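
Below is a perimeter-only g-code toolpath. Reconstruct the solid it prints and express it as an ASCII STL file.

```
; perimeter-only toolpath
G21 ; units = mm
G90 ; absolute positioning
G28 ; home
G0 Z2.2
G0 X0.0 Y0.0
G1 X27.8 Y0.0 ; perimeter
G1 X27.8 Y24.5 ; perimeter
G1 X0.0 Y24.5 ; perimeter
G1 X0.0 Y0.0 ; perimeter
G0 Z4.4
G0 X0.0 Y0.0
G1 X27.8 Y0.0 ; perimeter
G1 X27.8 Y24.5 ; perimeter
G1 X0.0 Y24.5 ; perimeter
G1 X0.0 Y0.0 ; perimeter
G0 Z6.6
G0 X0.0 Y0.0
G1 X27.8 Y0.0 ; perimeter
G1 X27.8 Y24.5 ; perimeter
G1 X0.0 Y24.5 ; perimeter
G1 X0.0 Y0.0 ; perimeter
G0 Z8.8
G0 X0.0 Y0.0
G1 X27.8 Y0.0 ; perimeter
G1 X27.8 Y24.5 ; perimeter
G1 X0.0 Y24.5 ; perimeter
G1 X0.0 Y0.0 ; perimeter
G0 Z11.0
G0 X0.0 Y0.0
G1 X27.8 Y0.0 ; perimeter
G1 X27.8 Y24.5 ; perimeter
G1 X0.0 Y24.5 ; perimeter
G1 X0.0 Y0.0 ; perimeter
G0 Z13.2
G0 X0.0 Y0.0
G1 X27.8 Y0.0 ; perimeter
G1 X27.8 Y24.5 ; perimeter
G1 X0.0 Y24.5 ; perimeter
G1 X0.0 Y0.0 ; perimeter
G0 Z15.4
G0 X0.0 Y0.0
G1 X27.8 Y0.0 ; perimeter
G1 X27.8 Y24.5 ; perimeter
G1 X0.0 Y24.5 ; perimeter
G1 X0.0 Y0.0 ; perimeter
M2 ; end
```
solid part
  facet normal 0.0000 0.0000 -1.0000
    outer loop
      vertex 27.8 24.5 0.0
      vertex 27.8 0.0 0.0
      vertex 0.0 0.0 0.0
    endloop
  endfacet
  facet normal 0.0000 0.0000 -1.0000
    outer loop
      vertex 0.0 24.5 0.0
      vertex 27.8 24.5 0.0
      vertex 0.0 0.0 0.0
    endloop
  endfacet
  facet normal 0.0000 0.0000 1.0000
    outer loop
      vertex 0.0 0.0 15.4
      vertex 27.8 0.0 15.4
      vertex 27.8 24.5 15.4
    endloop
  endfacet
  facet normal 0.0000 0.0000 1.0000
    outer loop
      vertex 0.0 0.0 15.4
      vertex 27.8 24.5 15.4
      vertex 0.0 24.5 15.4
    endloop
  endfacet
  facet normal 0.0000 -1.0000 0.0000
    outer loop
      vertex 0.0 0.0 0.0
      vertex 27.8 0.0 0.0
      vertex 27.8 0.0 15.4
    endloop
  endfacet
  facet normal 0.0000 -1.0000 0.0000
    outer loop
      vertex 0.0 0.0 0.0
      vertex 27.8 0.0 15.4
      vertex 0.0 0.0 15.4
    endloop
  endfacet
  facet normal 0.0000 1.0000 0.0000
    outer loop
      vertex 27.8 24.5 15.4
      vertex 27.8 24.5 0.0
      vertex 0.0 24.5 0.0
    endloop
  endfacet
  facet normal 0.0000 1.0000 0.0000
    outer loop
      vertex 0.0 24.5 15.4
      vertex 27.8 24.5 15.4
      vertex 0.0 24.5 0.0
    endloop
  endfacet
  facet normal -1.0000 0.0000 0.0000
    outer loop
      vertex 0.0 24.5 15.4
      vertex 0.0 24.5 0.0
      vertex 0.0 0.0 0.0
    endloop
  endfacet
  facet normal -1.0000 0.0000 0.0000
    outer loop
      vertex 0.0 0.0 15.4
      vertex 0.0 24.5 15.4
      vertex 0.0 0.0 0.0
    endloop
  endfacet
  facet normal 1.0000 0.0000 0.0000
    outer loop
      vertex 27.8 0.0 0.0
      vertex 27.8 24.5 0.0
      vertex 27.8 24.5 15.4
    endloop
  endfacet
  facet normal 1.0000 0.0000 0.0000
    outer loop
      vertex 27.8 0.0 0.0
      vertex 27.8 24.5 15.4
      vertex 27.8 0.0 15.4
    endloop
  endfacet
endsolid part

The G0 Z moves step by Δz≈2.2 mm. Every layer's G1 loop is the same polygon, so the solid is a straight extrusion of it from z=0 to z≈15.4. Closing with flat bottom and top caps and triangulating gives 12 facets — a rectangular box, roughly 27.8 × 24.5 mm footprint and 15.4 mm tall.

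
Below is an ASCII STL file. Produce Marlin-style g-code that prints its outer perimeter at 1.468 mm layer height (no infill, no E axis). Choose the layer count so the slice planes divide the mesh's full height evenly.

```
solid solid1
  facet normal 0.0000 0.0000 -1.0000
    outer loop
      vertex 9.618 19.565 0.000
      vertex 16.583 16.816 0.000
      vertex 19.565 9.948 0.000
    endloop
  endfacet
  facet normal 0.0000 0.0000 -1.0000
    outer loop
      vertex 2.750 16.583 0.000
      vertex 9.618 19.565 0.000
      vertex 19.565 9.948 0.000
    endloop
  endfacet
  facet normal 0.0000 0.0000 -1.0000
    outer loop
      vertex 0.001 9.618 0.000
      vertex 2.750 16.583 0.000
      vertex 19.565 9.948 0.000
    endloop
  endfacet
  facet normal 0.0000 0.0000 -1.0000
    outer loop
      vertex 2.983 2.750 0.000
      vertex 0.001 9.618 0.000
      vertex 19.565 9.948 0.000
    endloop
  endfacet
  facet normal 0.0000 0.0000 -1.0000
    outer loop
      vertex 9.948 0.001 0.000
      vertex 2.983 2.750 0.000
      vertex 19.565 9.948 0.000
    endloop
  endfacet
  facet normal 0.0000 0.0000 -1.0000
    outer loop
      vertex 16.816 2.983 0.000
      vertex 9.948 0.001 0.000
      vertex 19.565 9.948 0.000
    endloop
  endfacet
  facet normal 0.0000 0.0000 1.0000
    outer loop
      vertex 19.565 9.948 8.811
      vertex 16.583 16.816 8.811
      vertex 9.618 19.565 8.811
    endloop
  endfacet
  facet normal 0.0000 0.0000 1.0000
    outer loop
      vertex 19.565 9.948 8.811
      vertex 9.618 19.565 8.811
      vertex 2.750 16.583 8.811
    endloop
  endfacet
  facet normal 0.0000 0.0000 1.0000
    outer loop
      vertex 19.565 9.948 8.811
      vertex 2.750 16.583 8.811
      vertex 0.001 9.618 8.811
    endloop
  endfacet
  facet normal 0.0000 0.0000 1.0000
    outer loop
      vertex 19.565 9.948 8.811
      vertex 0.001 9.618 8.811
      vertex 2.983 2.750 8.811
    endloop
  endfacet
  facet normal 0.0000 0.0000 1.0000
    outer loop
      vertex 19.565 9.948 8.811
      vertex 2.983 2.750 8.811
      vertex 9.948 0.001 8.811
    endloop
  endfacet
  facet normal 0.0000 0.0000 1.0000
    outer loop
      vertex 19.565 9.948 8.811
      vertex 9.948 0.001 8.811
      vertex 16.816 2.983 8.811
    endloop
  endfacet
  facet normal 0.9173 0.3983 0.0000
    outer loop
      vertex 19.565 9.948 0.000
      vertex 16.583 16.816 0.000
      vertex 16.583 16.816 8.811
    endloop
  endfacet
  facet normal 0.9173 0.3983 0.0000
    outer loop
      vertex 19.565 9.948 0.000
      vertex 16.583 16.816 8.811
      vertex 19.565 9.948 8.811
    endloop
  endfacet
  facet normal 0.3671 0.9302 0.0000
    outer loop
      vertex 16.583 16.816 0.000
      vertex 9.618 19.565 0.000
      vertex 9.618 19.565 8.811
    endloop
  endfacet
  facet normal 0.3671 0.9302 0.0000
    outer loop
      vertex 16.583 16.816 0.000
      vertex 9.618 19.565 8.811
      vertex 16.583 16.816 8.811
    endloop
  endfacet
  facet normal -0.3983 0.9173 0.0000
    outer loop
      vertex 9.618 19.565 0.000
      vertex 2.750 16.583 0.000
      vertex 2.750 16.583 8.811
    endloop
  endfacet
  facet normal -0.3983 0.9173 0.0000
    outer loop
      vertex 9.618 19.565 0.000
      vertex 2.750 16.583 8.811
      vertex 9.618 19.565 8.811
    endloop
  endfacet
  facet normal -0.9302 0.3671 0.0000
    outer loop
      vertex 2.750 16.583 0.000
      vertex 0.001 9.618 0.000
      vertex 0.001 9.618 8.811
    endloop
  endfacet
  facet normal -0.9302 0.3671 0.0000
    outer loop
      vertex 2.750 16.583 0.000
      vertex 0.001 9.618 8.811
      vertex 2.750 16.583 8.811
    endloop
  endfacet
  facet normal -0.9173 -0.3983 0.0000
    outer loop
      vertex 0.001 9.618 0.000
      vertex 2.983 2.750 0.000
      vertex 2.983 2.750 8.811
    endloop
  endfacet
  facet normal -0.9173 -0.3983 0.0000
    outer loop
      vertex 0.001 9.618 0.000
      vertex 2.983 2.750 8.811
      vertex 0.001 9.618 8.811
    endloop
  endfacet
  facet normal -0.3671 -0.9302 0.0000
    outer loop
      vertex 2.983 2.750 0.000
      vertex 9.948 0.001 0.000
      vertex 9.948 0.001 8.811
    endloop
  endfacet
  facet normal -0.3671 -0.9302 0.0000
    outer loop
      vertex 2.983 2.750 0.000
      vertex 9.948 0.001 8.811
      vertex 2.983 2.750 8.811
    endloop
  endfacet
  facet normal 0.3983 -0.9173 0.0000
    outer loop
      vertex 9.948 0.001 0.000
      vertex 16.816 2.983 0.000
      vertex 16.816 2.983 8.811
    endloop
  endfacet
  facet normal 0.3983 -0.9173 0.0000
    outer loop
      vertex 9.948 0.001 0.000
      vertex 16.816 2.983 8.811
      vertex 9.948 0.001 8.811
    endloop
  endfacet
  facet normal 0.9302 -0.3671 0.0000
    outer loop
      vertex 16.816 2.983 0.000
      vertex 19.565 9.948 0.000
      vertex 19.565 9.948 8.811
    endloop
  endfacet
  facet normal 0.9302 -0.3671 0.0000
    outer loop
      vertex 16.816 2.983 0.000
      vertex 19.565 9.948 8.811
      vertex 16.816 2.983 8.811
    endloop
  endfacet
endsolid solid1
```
; perimeter-only toolpath
G21 ; units = mm
G90 ; absolute positioning
G28 ; home
; layer 1
G0 Z1.468
G0 X19.565 Y9.948
G1 X16.583 Y16.816
G1 X9.618 Y19.565
G1 X2.750 Y16.583
G1 X0.001 Y9.618
G1 X2.983 Y2.750
G1 X9.948 Y0.001
G1 X16.816 Y2.983
G1 X19.565 Y9.948
; layer 2
G0 Z2.937
G0 X19.565 Y9.948
G1 X16.583 Y16.816
G1 X9.618 Y19.565
G1 X2.750 Y16.583
G1 X0.001 Y9.618
G1 X2.983 Y2.750
G1 X9.948 Y0.001
G1 X16.816 Y2.983
G1 X19.565 Y9.948
; layer 3
G0 Z4.405
G0 X19.565 Y9.948
G1 X16.583 Y16.816
G1 X9.618 Y19.565
G1 X2.750 Y16.583
G1 X0.001 Y9.618
G1 X2.983 Y2.750
G1 X9.948 Y0.001
G1 X16.816 Y2.983
G1 X19.565 Y9.948
; layer 4
G0 Z5.874
G0 X19.565 Y9.948
G1 X16.583 Y16.816
G1 X9.618 Y19.565
G1 X2.750 Y16.583
G1 X0.001 Y9.618
G1 X2.983 Y2.750
G1 X9.948 Y0.001
G1 X16.816 Y2.983
G1 X19.565 Y9.948
; layer 5
G0 Z7.342
G0 X19.565 Y9.948
G1 X16.583 Y16.816
G1 X9.618 Y19.565
G1 X2.750 Y16.583
G1 X0.001 Y9.618
G1 X2.983 Y2.750
G1 X9.948 Y0.001
G1 X16.816 Y2.983
G1 X19.565 Y9.948
; layer 6
G0 Z8.811
G0 X19.565 Y9.948
G1 X16.583 Y16.816
G1 X9.618 Y19.565
G1 X2.750 Y16.583
G1 X0.001 Y9.618
G1 X2.983 Y2.750
G1 X9.948 Y0.001
G1 X16.816 Y2.983
G1 X19.565 Y9.948
M2 ; end

The solid is a regular 8-sided prism (a cylinder approximated with 8 flat sides), circumscribed radius ≈ 9.78 mm, height ≈ 8.81 mm. Slicing at Δz = 1.468 mm — 6 equal slices spanning the solid's height, so layer i sits at z = i·h/6 — gives 6 non-empty perimeters. Each is a 8-segment closed polygon; G0 lifts to the layer z and rapids to the start vertex, then G1 traces the edges.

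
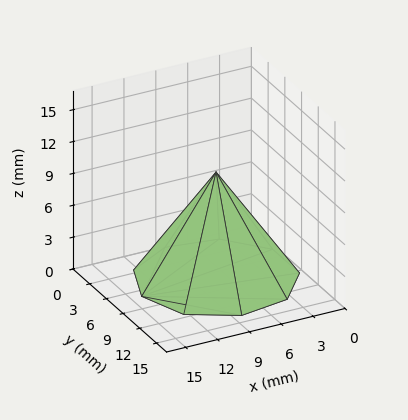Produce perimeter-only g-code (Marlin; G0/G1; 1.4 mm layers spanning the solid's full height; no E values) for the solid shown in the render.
Reading the render: the shape is a regular 9-sided pyramid, base circumscribed radius ≈ 7 mm, apex at z ≈ 10 mm (dimensions read to the nearest mm from the axis ticks). For the g-code, the solid's height is divided into equal slices at the stated Δz and each level perimeter traced with G1 moves after a G0 lift.

; perimeter-only toolpath
G21 ; units = mm
G90 ; absolute positioning
G28 ; home
; layer 1
G0 Z1.4
G0 X13.0 Y7.0
G1 X11.6 Y10.9
G1 X8.0 Y12.9
G1 X4.0 Y12.2
G1 X1.3 Y9.1
G1 X1.3 Y4.9
G1 X4.0 Y1.8
G1 X8.0 Y1.1
G1 X11.6 Y3.1
G1 X13.0 Y7.0
; layer 2
G0 Z2.9
G0 X12.0 Y7.0
G1 X10.9 Y10.2
G1 X7.9 Y11.9
G1 X4.5 Y11.4
G1 X2.3 Y8.7
G1 X2.3 Y5.3
G1 X4.5 Y2.6
G1 X7.9 Y2.1
G1 X10.9 Y3.8
G1 X12.0 Y7.0
; layer 3
G0 Z4.3
G0 X11.0 Y7.0
G1 X10.1 Y9.6
G1 X7.7 Y10.9
G1 X5.0 Y10.5
G1 X3.2 Y8.4
G1 X3.2 Y5.6
G1 X5.0 Y3.5
G1 X7.7 Y3.1
G1 X10.1 Y4.4
G1 X11.0 Y7.0
; layer 4
G0 Z5.7
G0 X10.0 Y7.0
G1 X9.3 Y8.9
G1 X7.5 Y10.0
G1 X5.5 Y9.6
G1 X4.2 Y8.0
G1 X4.2 Y6.0
G1 X5.5 Y4.4
G1 X7.5 Y4.0
G1 X9.3 Y5.1
G1 X10.0 Y7.0
; layer 5
G0 Z7.1
G0 X9.0 Y7.0
G1 X8.5 Y8.3
G1 X7.3 Y9.0
G1 X6.0 Y8.7
G1 X5.1 Y7.7
G1 X5.1 Y6.3
G1 X6.0 Y5.3
G1 X7.3 Y5.0
G1 X8.5 Y5.7
G1 X9.0 Y7.0
; layer 6
G0 Z8.6
G0 X8.0 Y7.0
G1 X7.8 Y7.6
G1 X7.2 Y8.0
G1 X6.5 Y7.9
G1 X6.1 Y7.3
G1 X6.1 Y6.7
G1 X6.5 Y6.1
G1 X7.2 Y6.0
G1 X7.8 Y6.4
G1 X8.0 Y7.0
M2 ; end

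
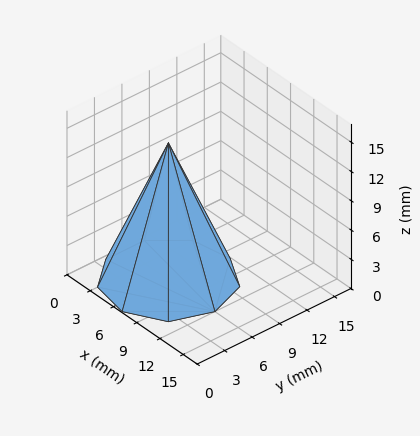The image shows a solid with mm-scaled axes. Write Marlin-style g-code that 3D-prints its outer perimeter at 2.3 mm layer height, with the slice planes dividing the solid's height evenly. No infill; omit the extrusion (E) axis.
Reading the render: the shape is a regular 9-sided pyramid, base circumscribed radius ≈ 6 mm, apex at z ≈ 14 mm (dimensions read to the nearest mm from the axis ticks). For the g-code, the solid's height is divided into equal slices at the stated Δz and each level perimeter traced with G1 moves after a G0 lift.

; perimeter-only toolpath
G21 ; units = mm
G90 ; absolute positioning
G28 ; home
; layer 1
G0 Z2.3
G0 X11.0 Y6.0
G1 X9.8 Y9.2
G1 X6.8 Y10.9
G1 X3.5 Y10.3
G1 X1.3 Y7.8
G1 X1.3 Y4.2
G1 X3.5 Y1.7
G1 X6.8 Y1.1
G1 X9.8 Y2.8
G1 X11.0 Y6.0
; layer 2
G0 Z4.7
G0 X10.0 Y6.0
G1 X9.1 Y8.6
G1 X6.7 Y9.9
G1 X4.0 Y9.5
G1 X2.3 Y7.4
G1 X2.3 Y4.6
G1 X4.0 Y2.5
G1 X6.7 Y2.1
G1 X9.1 Y3.4
G1 X10.0 Y6.0
; layer 3
G0 Z7.0
G0 X9.0 Y6.0
G1 X8.3 Y8.0
G1 X6.5 Y8.9
G1 X4.5 Y8.6
G1 X3.2 Y7.0
G1 X3.2 Y5.0
G1 X4.5 Y3.4
G1 X6.5 Y3.0
G1 X8.3 Y4.0
G1 X9.0 Y6.0
; layer 4
G0 Z9.3
G0 X8.0 Y6.0
G1 X7.5 Y7.3
G1 X6.3 Y8.0
G1 X5.0 Y7.7
G1 X4.1 Y6.7
G1 X4.1 Y5.3
G1 X5.0 Y4.3
G1 X6.3 Y4.0
G1 X7.5 Y4.7
G1 X8.0 Y6.0
; layer 5
G0 Z11.7
G0 X7.0 Y6.0
G1 X6.8 Y6.6
G1 X6.2 Y7.0
G1 X5.5 Y6.9
G1 X5.1 Y6.3
G1 X5.1 Y5.6
G1 X5.5 Y5.1
G1 X6.2 Y5.0
G1 X6.8 Y5.3
G1 X7.0 Y6.0
M2 ; end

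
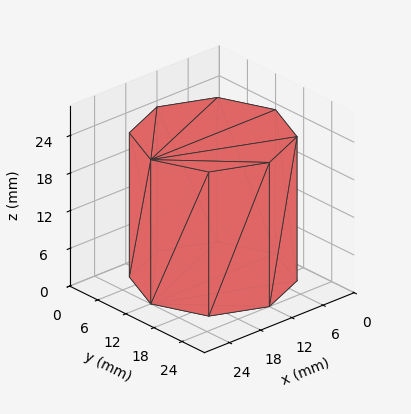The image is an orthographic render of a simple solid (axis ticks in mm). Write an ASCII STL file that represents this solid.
Reading the render: the shape is a regular 8-sided prism (a cylinder approximated with 8 flat sides), circumscribed radius ≈ 12 mm, height ≈ 23 mm (dimensions read to the nearest mm from the axis ticks). For the STL, each face is triangulated and given an outward normal.

solid part
  facet normal 0.0000 0.0000 -1.0000
    outer loop
      vertex 12.000 24.000 0.000
      vertex 20.485 20.485 0.000
      vertex 24.000 12.000 0.000
    endloop
  endfacet
  facet normal 0.0000 0.0000 -1.0000
    outer loop
      vertex 3.515 20.485 0.000
      vertex 12.000 24.000 0.000
      vertex 24.000 12.000 0.000
    endloop
  endfacet
  facet normal 0.0000 0.0000 -1.0000
    outer loop
      vertex 0.000 12.000 0.000
      vertex 3.515 20.485 0.000
      vertex 24.000 12.000 0.000
    endloop
  endfacet
  facet normal 0.0000 0.0000 -1.0000
    outer loop
      vertex 3.515 3.515 0.000
      vertex 0.000 12.000 0.000
      vertex 24.000 12.000 0.000
    endloop
  endfacet
  facet normal 0.0000 0.0000 -1.0000
    outer loop
      vertex 12.000 0.000 0.000
      vertex 3.515 3.515 0.000
      vertex 24.000 12.000 0.000
    endloop
  endfacet
  facet normal 0.0000 0.0000 -1.0000
    outer loop
      vertex 20.485 3.515 0.000
      vertex 12.000 0.000 0.000
      vertex 24.000 12.000 0.000
    endloop
  endfacet
  facet normal 0.0000 0.0000 1.0000
    outer loop
      vertex 24.000 12.000 23.000
      vertex 20.485 20.485 23.000
      vertex 12.000 24.000 23.000
    endloop
  endfacet
  facet normal 0.0000 0.0000 1.0000
    outer loop
      vertex 24.000 12.000 23.000
      vertex 12.000 24.000 23.000
      vertex 3.515 20.485 23.000
    endloop
  endfacet
  facet normal 0.0000 0.0000 1.0000
    outer loop
      vertex 24.000 12.000 23.000
      vertex 3.515 20.485 23.000
      vertex 0.000 12.000 23.000
    endloop
  endfacet
  facet normal 0.0000 0.0000 1.0000
    outer loop
      vertex 24.000 12.000 23.000
      vertex 0.000 12.000 23.000
      vertex 3.515 3.515 23.000
    endloop
  endfacet
  facet normal 0.0000 0.0000 1.0000
    outer loop
      vertex 24.000 12.000 23.000
      vertex 3.515 3.515 23.000
      vertex 12.000 0.000 23.000
    endloop
  endfacet
  facet normal 0.0000 0.0000 1.0000
    outer loop
      vertex 24.000 12.000 23.000
      vertex 12.000 0.000 23.000
      vertex 20.485 3.515 23.000
    endloop
  endfacet
  facet normal 0.9239 0.3827 0.0000
    outer loop
      vertex 24.000 12.000 0.000
      vertex 20.485 20.485 0.000
      vertex 20.485 20.485 23.000
    endloop
  endfacet
  facet normal 0.9239 0.3827 0.0000
    outer loop
      vertex 24.000 12.000 0.000
      vertex 20.485 20.485 23.000
      vertex 24.000 12.000 23.000
    endloop
  endfacet
  facet normal 0.3827 0.9239 0.0000
    outer loop
      vertex 20.485 20.485 0.000
      vertex 12.000 24.000 0.000
      vertex 12.000 24.000 23.000
    endloop
  endfacet
  facet normal 0.3827 0.9239 0.0000
    outer loop
      vertex 20.485 20.485 0.000
      vertex 12.000 24.000 23.000
      vertex 20.485 20.485 23.000
    endloop
  endfacet
  facet normal -0.3827 0.9239 0.0000
    outer loop
      vertex 12.000 24.000 0.000
      vertex 3.515 20.485 0.000
      vertex 3.515 20.485 23.000
    endloop
  endfacet
  facet normal -0.3827 0.9239 0.0000
    outer loop
      vertex 12.000 24.000 0.000
      vertex 3.515 20.485 23.000
      vertex 12.000 24.000 23.000
    endloop
  endfacet
  facet normal -0.9239 0.3827 0.0000
    outer loop
      vertex 3.515 20.485 0.000
      vertex 0.000 12.000 0.000
      vertex 0.000 12.000 23.000
    endloop
  endfacet
  facet normal -0.9239 0.3827 0.0000
    outer loop
      vertex 3.515 20.485 0.000
      vertex 0.000 12.000 23.000
      vertex 3.515 20.485 23.000
    endloop
  endfacet
  facet normal -0.9239 -0.3827 0.0000
    outer loop
      vertex 0.000 12.000 0.000
      vertex 3.515 3.515 0.000
      vertex 3.515 3.515 23.000
    endloop
  endfacet
  facet normal -0.9239 -0.3827 0.0000
    outer loop
      vertex 0.000 12.000 0.000
      vertex 3.515 3.515 23.000
      vertex 0.000 12.000 23.000
    endloop
  endfacet
  facet normal -0.3827 -0.9239 0.0000
    outer loop
      vertex 3.515 3.515 0.000
      vertex 12.000 0.000 0.000
      vertex 12.000 0.000 23.000
    endloop
  endfacet
  facet normal -0.3827 -0.9239 0.0000
    outer loop
      vertex 3.515 3.515 0.000
      vertex 12.000 0.000 23.000
      vertex 3.515 3.515 23.000
    endloop
  endfacet
  facet normal 0.3827 -0.9239 0.0000
    outer loop
      vertex 12.000 0.000 0.000
      vertex 20.485 3.515 0.000
      vertex 20.485 3.515 23.000
    endloop
  endfacet
  facet normal 0.3827 -0.9239 0.0000
    outer loop
      vertex 12.000 0.000 0.000
      vertex 20.485 3.515 23.000
      vertex 12.000 0.000 23.000
    endloop
  endfacet
  facet normal 0.9239 -0.3827 0.0000
    outer loop
      vertex 20.485 3.515 0.000
      vertex 24.000 12.000 0.000
      vertex 24.000 12.000 23.000
    endloop
  endfacet
  facet normal 0.9239 -0.3827 0.0000
    outer loop
      vertex 20.485 3.515 0.000
      vertex 24.000 12.000 23.000
      vertex 20.485 3.515 23.000
    endloop
  endfacet
endsolid part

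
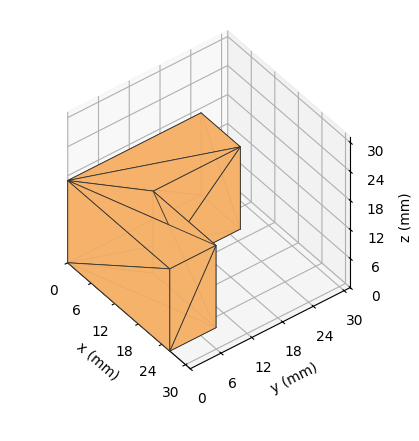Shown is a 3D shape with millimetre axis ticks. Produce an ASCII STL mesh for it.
Reading the render: the shape is an L-shaped prism: outer 26 × 26 mm, arm thicknesses ≈ 9 mm (horizontal) and 10 mm (vertical), extruded 17 mm in z (dimensions read to the nearest mm from the axis ticks). For the STL, each face is triangulated and given an outward normal.

solid part
  facet normal 0.0000 0.0000 -1.0000
    outer loop
      vertex 26.000 9.000 0.000
      vertex 26.000 0.000 0.000
      vertex 0.000 0.000 0.000
    endloop
  endfacet
  facet normal 0.0000 0.0000 -1.0000
    outer loop
      vertex 10.000 9.000 0.000
      vertex 26.000 9.000 0.000
      vertex 0.000 0.000 0.000
    endloop
  endfacet
  facet normal 0.0000 0.0000 -1.0000
    outer loop
      vertex 10.000 26.000 0.000
      vertex 10.000 9.000 0.000
      vertex 0.000 0.000 0.000
    endloop
  endfacet
  facet normal 0.0000 0.0000 -1.0000
    outer loop
      vertex 0.000 26.000 0.000
      vertex 10.000 26.000 0.000
      vertex 0.000 0.000 0.000
    endloop
  endfacet
  facet normal 0.0000 0.0000 1.0000
    outer loop
      vertex 0.000 0.000 17.000
      vertex 26.000 0.000 17.000
      vertex 26.000 9.000 17.000
    endloop
  endfacet
  facet normal 0.0000 0.0000 1.0000
    outer loop
      vertex 0.000 0.000 17.000
      vertex 26.000 9.000 17.000
      vertex 10.000 9.000 17.000
    endloop
  endfacet
  facet normal 0.0000 0.0000 1.0000
    outer loop
      vertex 0.000 0.000 17.000
      vertex 10.000 9.000 17.000
      vertex 10.000 26.000 17.000
    endloop
  endfacet
  facet normal 0.0000 0.0000 1.0000
    outer loop
      vertex 0.000 0.000 17.000
      vertex 10.000 26.000 17.000
      vertex 0.000 26.000 17.000
    endloop
  endfacet
  facet normal 0.0000 -1.0000 0.0000
    outer loop
      vertex 0.000 0.000 0.000
      vertex 26.000 0.000 0.000
      vertex 26.000 0.000 17.000
    endloop
  endfacet
  facet normal 0.0000 -1.0000 0.0000
    outer loop
      vertex 0.000 0.000 0.000
      vertex 26.000 0.000 17.000
      vertex 0.000 0.000 17.000
    endloop
  endfacet
  facet normal 1.0000 0.0000 0.0000
    outer loop
      vertex 26.000 0.000 0.000
      vertex 26.000 9.000 0.000
      vertex 26.000 9.000 17.000
    endloop
  endfacet
  facet normal 1.0000 0.0000 0.0000
    outer loop
      vertex 26.000 0.000 0.000
      vertex 26.000 9.000 17.000
      vertex 26.000 0.000 17.000
    endloop
  endfacet
  facet normal 0.0000 1.0000 0.0000
    outer loop
      vertex 26.000 9.000 0.000
      vertex 10.000 9.000 0.000
      vertex 10.000 9.000 17.000
    endloop
  endfacet
  facet normal 0.0000 1.0000 0.0000
    outer loop
      vertex 26.000 9.000 0.000
      vertex 10.000 9.000 17.000
      vertex 26.000 9.000 17.000
    endloop
  endfacet
  facet normal 1.0000 0.0000 0.0000
    outer loop
      vertex 10.000 9.000 0.000
      vertex 10.000 26.000 0.000
      vertex 10.000 26.000 17.000
    endloop
  endfacet
  facet normal 1.0000 0.0000 0.0000
    outer loop
      vertex 10.000 9.000 0.000
      vertex 10.000 26.000 17.000
      vertex 10.000 9.000 17.000
    endloop
  endfacet
  facet normal 0.0000 1.0000 0.0000
    outer loop
      vertex 10.000 26.000 0.000
      vertex 0.000 26.000 0.000
      vertex 0.000 26.000 17.000
    endloop
  endfacet
  facet normal 0.0000 1.0000 0.0000
    outer loop
      vertex 10.000 26.000 0.000
      vertex 0.000 26.000 17.000
      vertex 10.000 26.000 17.000
    endloop
  endfacet
  facet normal -1.0000 0.0000 0.0000
    outer loop
      vertex 0.000 26.000 0.000
      vertex 0.000 0.000 0.000
      vertex 0.000 0.000 17.000
    endloop
  endfacet
  facet normal -1.0000 0.0000 0.0000
    outer loop
      vertex 0.000 26.000 0.000
      vertex 0.000 0.000 17.000
      vertex 0.000 26.000 17.000
    endloop
  endfacet
endsolid part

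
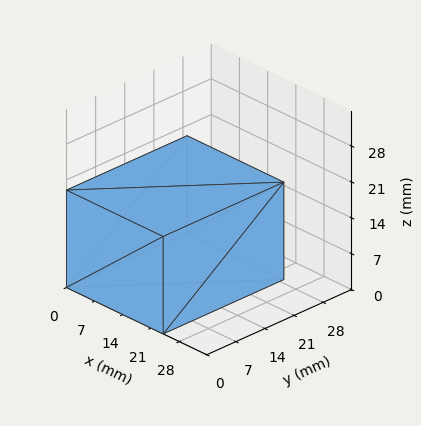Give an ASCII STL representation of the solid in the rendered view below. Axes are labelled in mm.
Reading the render: the shape is a rectangular box, roughly 24 × 29 mm footprint and 19 mm tall (dimensions read to the nearest mm from the axis ticks). For the STL, each face is triangulated and given an outward normal.

solid part
  facet normal 0.0000 0.0000 -1.0000
    outer loop
      vertex 24.00 29.00 0.00
      vertex 24.00 0.00 0.00
      vertex 0.00 0.00 0.00
    endloop
  endfacet
  facet normal 0.0000 0.0000 -1.0000
    outer loop
      vertex 0.00 29.00 0.00
      vertex 24.00 29.00 0.00
      vertex 0.00 0.00 0.00
    endloop
  endfacet
  facet normal 0.0000 0.0000 1.0000
    outer loop
      vertex 0.00 0.00 19.00
      vertex 24.00 0.00 19.00
      vertex 24.00 29.00 19.00
    endloop
  endfacet
  facet normal 0.0000 0.0000 1.0000
    outer loop
      vertex 0.00 0.00 19.00
      vertex 24.00 29.00 19.00
      vertex 0.00 29.00 19.00
    endloop
  endfacet
  facet normal 0.0000 -1.0000 0.0000
    outer loop
      vertex 0.00 0.00 0.00
      vertex 24.00 0.00 0.00
      vertex 24.00 0.00 19.00
    endloop
  endfacet
  facet normal 0.0000 -1.0000 0.0000
    outer loop
      vertex 0.00 0.00 0.00
      vertex 24.00 0.00 19.00
      vertex 0.00 0.00 19.00
    endloop
  endfacet
  facet normal 0.0000 1.0000 0.0000
    outer loop
      vertex 24.00 29.00 19.00
      vertex 24.00 29.00 0.00
      vertex 0.00 29.00 0.00
    endloop
  endfacet
  facet normal 0.0000 1.0000 0.0000
    outer loop
      vertex 0.00 29.00 19.00
      vertex 24.00 29.00 19.00
      vertex 0.00 29.00 0.00
    endloop
  endfacet
  facet normal -1.0000 0.0000 0.0000
    outer loop
      vertex 0.00 29.00 19.00
      vertex 0.00 29.00 0.00
      vertex 0.00 0.00 0.00
    endloop
  endfacet
  facet normal -1.0000 0.0000 0.0000
    outer loop
      vertex 0.00 0.00 19.00
      vertex 0.00 29.00 19.00
      vertex 0.00 0.00 0.00
    endloop
  endfacet
  facet normal 1.0000 0.0000 0.0000
    outer loop
      vertex 24.00 0.00 0.00
      vertex 24.00 29.00 0.00
      vertex 24.00 29.00 19.00
    endloop
  endfacet
  facet normal 1.0000 0.0000 0.0000
    outer loop
      vertex 24.00 0.00 0.00
      vertex 24.00 29.00 19.00
      vertex 24.00 0.00 19.00
    endloop
  endfacet
endsolid part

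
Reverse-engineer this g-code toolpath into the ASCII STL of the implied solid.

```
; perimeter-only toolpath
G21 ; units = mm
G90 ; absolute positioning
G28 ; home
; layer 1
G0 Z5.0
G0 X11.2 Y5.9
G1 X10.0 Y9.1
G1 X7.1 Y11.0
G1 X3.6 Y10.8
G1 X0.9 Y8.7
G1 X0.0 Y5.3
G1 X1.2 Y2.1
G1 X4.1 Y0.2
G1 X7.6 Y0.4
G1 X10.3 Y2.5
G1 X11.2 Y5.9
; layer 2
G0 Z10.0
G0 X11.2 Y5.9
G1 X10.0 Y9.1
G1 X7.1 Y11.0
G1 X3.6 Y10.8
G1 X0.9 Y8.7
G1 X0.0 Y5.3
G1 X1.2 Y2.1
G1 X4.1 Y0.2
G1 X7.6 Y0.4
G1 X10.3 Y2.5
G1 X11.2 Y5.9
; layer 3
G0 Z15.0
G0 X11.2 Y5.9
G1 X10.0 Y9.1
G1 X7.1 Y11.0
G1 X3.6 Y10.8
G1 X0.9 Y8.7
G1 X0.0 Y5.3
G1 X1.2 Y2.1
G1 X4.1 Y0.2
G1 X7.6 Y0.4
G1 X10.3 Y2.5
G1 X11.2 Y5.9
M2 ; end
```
solid part
  facet normal 0.0000 0.0000 -1.0000
    outer loop
      vertex 7.1 11.0 0.0
      vertex 10.0 9.1 0.0
      vertex 11.2 5.9 0.0
    endloop
  endfacet
  facet normal 0.0000 0.0000 -1.0000
    outer loop
      vertex 3.6 10.8 0.0
      vertex 7.1 11.0 0.0
      vertex 11.2 5.9 0.0
    endloop
  endfacet
  facet normal 0.0000 0.0000 -1.0000
    outer loop
      vertex 0.9 8.7 0.0
      vertex 3.6 10.8 0.0
      vertex 11.2 5.9 0.0
    endloop
  endfacet
  facet normal 0.0000 0.0000 -1.0000
    outer loop
      vertex 0.0 5.3 0.0
      vertex 0.9 8.7 0.0
      vertex 11.2 5.9 0.0
    endloop
  endfacet
  facet normal 0.0000 0.0000 -1.0000
    outer loop
      vertex 1.2 2.1 0.0
      vertex 0.0 5.3 0.0
      vertex 11.2 5.9 0.0
    endloop
  endfacet
  facet normal 0.0000 0.0000 -1.0000
    outer loop
      vertex 4.1 0.2 0.0
      vertex 1.2 2.1 0.0
      vertex 11.2 5.9 0.0
    endloop
  endfacet
  facet normal 0.0000 0.0000 -1.0000
    outer loop
      vertex 7.6 0.4 0.0
      vertex 4.1 0.2 0.0
      vertex 11.2 5.9 0.0
    endloop
  endfacet
  facet normal 0.0000 0.0000 -1.0000
    outer loop
      vertex 10.3 2.5 0.0
      vertex 7.6 0.4 0.0
      vertex 11.2 5.9 0.0
    endloop
  endfacet
  facet normal 0.0000 0.0000 1.0000
    outer loop
      vertex 11.2 5.9 15.0
      vertex 10.0 9.1 15.0
      vertex 7.1 11.0 15.0
    endloop
  endfacet
  facet normal 0.0000 0.0000 1.0000
    outer loop
      vertex 11.2 5.9 15.0
      vertex 7.1 11.0 15.0
      vertex 3.6 10.8 15.0
    endloop
  endfacet
  facet normal 0.0000 0.0000 1.0000
    outer loop
      vertex 11.2 5.9 15.0
      vertex 3.6 10.8 15.0
      vertex 0.9 8.7 15.0
    endloop
  endfacet
  facet normal 0.0000 0.0000 1.0000
    outer loop
      vertex 11.2 5.9 15.0
      vertex 0.9 8.7 15.0
      vertex 0.0 5.3 15.0
    endloop
  endfacet
  facet normal 0.0000 0.0000 1.0000
    outer loop
      vertex 11.2 5.9 15.0
      vertex 0.0 5.3 15.0
      vertex 1.2 2.1 15.0
    endloop
  endfacet
  facet normal 0.0000 0.0000 1.0000
    outer loop
      vertex 11.2 5.9 15.0
      vertex 1.2 2.1 15.0
      vertex 4.1 0.2 15.0
    endloop
  endfacet
  facet normal 0.0000 0.0000 1.0000
    outer loop
      vertex 11.2 5.9 15.0
      vertex 4.1 0.2 15.0
      vertex 7.6 0.4 15.0
    endloop
  endfacet
  facet normal 0.0000 0.0000 1.0000
    outer loop
      vertex 11.2 5.9 15.0
      vertex 7.6 0.4 15.0
      vertex 10.3 2.5 15.0
    endloop
  endfacet
  facet normal 0.9363 0.3511 0.0000
    outer loop
      vertex 11.2 5.9 0.0
      vertex 10.0 9.1 0.0
      vertex 10.0 9.1 15.0
    endloop
  endfacet
  facet normal 0.9363 0.3511 0.0000
    outer loop
      vertex 11.2 5.9 0.0
      vertex 10.0 9.1 15.0
      vertex 11.2 5.9 15.0
    endloop
  endfacet
  facet normal 0.5480 0.8365 0.0000
    outer loop
      vertex 10.0 9.1 0.0
      vertex 7.1 11.0 0.0
      vertex 7.1 11.0 15.0
    endloop
  endfacet
  facet normal 0.5480 0.8365 0.0000
    outer loop
      vertex 10.0 9.1 0.0
      vertex 7.1 11.0 15.0
      vertex 10.0 9.1 15.0
    endloop
  endfacet
  facet normal -0.0570 0.9984 0.0000
    outer loop
      vertex 7.1 11.0 0.0
      vertex 3.6 10.8 0.0
      vertex 3.6 10.8 15.0
    endloop
  endfacet
  facet normal -0.0570 0.9984 0.0000
    outer loop
      vertex 7.1 11.0 0.0
      vertex 3.6 10.8 15.0
      vertex 7.1 11.0 15.0
    endloop
  endfacet
  facet normal -0.6139 0.7894 0.0000
    outer loop
      vertex 3.6 10.8 0.0
      vertex 0.9 8.7 0.0
      vertex 0.9 8.7 15.0
    endloop
  endfacet
  facet normal -0.6139 0.7894 0.0000
    outer loop
      vertex 3.6 10.8 0.0
      vertex 0.9 8.7 15.0
      vertex 3.6 10.8 15.0
    endloop
  endfacet
  facet normal -0.9667 0.2559 0.0000
    outer loop
      vertex 0.9 8.7 0.0
      vertex 0.0 5.3 0.0
      vertex 0.0 5.3 15.0
    endloop
  endfacet
  facet normal -0.9667 0.2559 0.0000
    outer loop
      vertex 0.9 8.7 0.0
      vertex 0.0 5.3 15.0
      vertex 0.9 8.7 15.0
    endloop
  endfacet
  facet normal -0.9363 -0.3511 0.0000
    outer loop
      vertex 0.0 5.3 0.0
      vertex 1.2 2.1 0.0
      vertex 1.2 2.1 15.0
    endloop
  endfacet
  facet normal -0.9363 -0.3511 0.0000
    outer loop
      vertex 0.0 5.3 0.0
      vertex 1.2 2.1 15.0
      vertex 0.0 5.3 15.0
    endloop
  endfacet
  facet normal -0.5480 -0.8365 0.0000
    outer loop
      vertex 1.2 2.1 0.0
      vertex 4.1 0.2 0.0
      vertex 4.1 0.2 15.0
    endloop
  endfacet
  facet normal -0.5480 -0.8365 0.0000
    outer loop
      vertex 1.2 2.1 0.0
      vertex 4.1 0.2 15.0
      vertex 1.2 2.1 15.0
    endloop
  endfacet
  facet normal 0.0570 -0.9984 0.0000
    outer loop
      vertex 4.1 0.2 0.0
      vertex 7.6 0.4 0.0
      vertex 7.6 0.4 15.0
    endloop
  endfacet
  facet normal 0.0570 -0.9984 0.0000
    outer loop
      vertex 4.1 0.2 0.0
      vertex 7.6 0.4 15.0
      vertex 4.1 0.2 15.0
    endloop
  endfacet
  facet normal 0.6139 -0.7894 0.0000
    outer loop
      vertex 7.6 0.4 0.0
      vertex 10.3 2.5 0.0
      vertex 10.3 2.5 15.0
    endloop
  endfacet
  facet normal 0.6139 -0.7894 0.0000
    outer loop
      vertex 7.6 0.4 0.0
      vertex 10.3 2.5 15.0
      vertex 7.6 0.4 15.0
    endloop
  endfacet
  facet normal 0.9667 -0.2559 0.0000
    outer loop
      vertex 10.3 2.5 0.0
      vertex 11.2 5.9 0.0
      vertex 11.2 5.9 15.0
    endloop
  endfacet
  facet normal 0.9667 -0.2559 0.0000
    outer loop
      vertex 10.3 2.5 0.0
      vertex 11.2 5.9 15.0
      vertex 10.3 2.5 15.0
    endloop
  endfacet
endsolid part

The G0 Z moves step by Δz≈5.0 mm. Every layer's G1 loop is the same polygon, so the solid is a straight extrusion of it from z=0 to z≈15. Closing with flat bottom and top caps and triangulating gives 36 facets — a regular 10-sided prism (a cylinder approximated with 10 flat sides), circumscribed radius ≈ 5.6 mm, height ≈ 15 mm.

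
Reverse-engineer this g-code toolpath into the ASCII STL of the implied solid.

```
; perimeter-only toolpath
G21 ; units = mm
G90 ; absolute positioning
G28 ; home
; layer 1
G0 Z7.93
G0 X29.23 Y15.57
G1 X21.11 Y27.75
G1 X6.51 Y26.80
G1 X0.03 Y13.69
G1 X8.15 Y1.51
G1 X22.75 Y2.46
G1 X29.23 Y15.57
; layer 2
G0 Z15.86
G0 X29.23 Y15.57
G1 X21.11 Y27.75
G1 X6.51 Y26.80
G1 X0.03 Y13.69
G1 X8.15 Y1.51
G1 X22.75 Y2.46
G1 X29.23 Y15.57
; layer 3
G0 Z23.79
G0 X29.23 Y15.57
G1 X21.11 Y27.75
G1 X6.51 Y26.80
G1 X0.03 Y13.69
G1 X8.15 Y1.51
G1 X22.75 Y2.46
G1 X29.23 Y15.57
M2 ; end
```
solid part
  facet normal 0.0000 0.0000 -1.0000
    outer loop
      vertex 6.51 26.80 0.00
      vertex 21.11 27.75 0.00
      vertex 29.23 15.57 0.00
    endloop
  endfacet
  facet normal 0.0000 0.0000 -1.0000
    outer loop
      vertex 0.03 13.69 0.00
      vertex 6.51 26.80 0.00
      vertex 29.23 15.57 0.00
    endloop
  endfacet
  facet normal 0.0000 0.0000 -1.0000
    outer loop
      vertex 8.15 1.51 0.00
      vertex 0.03 13.69 0.00
      vertex 29.23 15.57 0.00
    endloop
  endfacet
  facet normal 0.0000 0.0000 -1.0000
    outer loop
      vertex 22.75 2.46 0.00
      vertex 8.15 1.51 0.00
      vertex 29.23 15.57 0.00
    endloop
  endfacet
  facet normal 0.0000 0.0000 1.0000
    outer loop
      vertex 29.23 15.57 23.79
      vertex 21.11 27.75 23.79
      vertex 6.51 26.80 23.79
    endloop
  endfacet
  facet normal 0.0000 0.0000 1.0000
    outer loop
      vertex 29.23 15.57 23.79
      vertex 6.51 26.80 23.79
      vertex 0.03 13.69 23.79
    endloop
  endfacet
  facet normal 0.0000 0.0000 1.0000
    outer loop
      vertex 29.23 15.57 23.79
      vertex 0.03 13.69 23.79
      vertex 8.15 1.51 23.79
    endloop
  endfacet
  facet normal 0.0000 0.0000 1.0000
    outer loop
      vertex 29.23 15.57 23.79
      vertex 8.15 1.51 23.79
      vertex 22.75 2.46 23.79
    endloop
  endfacet
  facet normal 0.8321 0.5547 0.0000
    outer loop
      vertex 29.23 15.57 0.00
      vertex 21.11 27.75 0.00
      vertex 21.11 27.75 23.79
    endloop
  endfacet
  facet normal 0.8321 0.5547 0.0000
    outer loop
      vertex 29.23 15.57 0.00
      vertex 21.11 27.75 23.79
      vertex 29.23 15.57 23.79
    endloop
  endfacet
  facet normal -0.0649 0.9979 0.0000
    outer loop
      vertex 21.11 27.75 0.00
      vertex 6.51 26.80 0.00
      vertex 6.51 26.80 23.79
    endloop
  endfacet
  facet normal -0.0649 0.9979 0.0000
    outer loop
      vertex 21.11 27.75 0.00
      vertex 6.51 26.80 23.79
      vertex 21.11 27.75 23.79
    endloop
  endfacet
  facet normal -0.8965 0.4431 0.0000
    outer loop
      vertex 6.51 26.80 0.00
      vertex 0.03 13.69 0.00
      vertex 0.03 13.69 23.79
    endloop
  endfacet
  facet normal -0.8965 0.4431 0.0000
    outer loop
      vertex 6.51 26.80 0.00
      vertex 0.03 13.69 23.79
      vertex 6.51 26.80 23.79
    endloop
  endfacet
  facet normal -0.8321 -0.5547 0.0000
    outer loop
      vertex 0.03 13.69 0.00
      vertex 8.15 1.51 0.00
      vertex 8.15 1.51 23.79
    endloop
  endfacet
  facet normal -0.8321 -0.5547 0.0000
    outer loop
      vertex 0.03 13.69 0.00
      vertex 8.15 1.51 23.79
      vertex 0.03 13.69 23.79
    endloop
  endfacet
  facet normal 0.0649 -0.9979 0.0000
    outer loop
      vertex 8.15 1.51 0.00
      vertex 22.75 2.46 0.00
      vertex 22.75 2.46 23.79
    endloop
  endfacet
  facet normal 0.0649 -0.9979 0.0000
    outer loop
      vertex 8.15 1.51 0.00
      vertex 22.75 2.46 23.79
      vertex 8.15 1.51 23.79
    endloop
  endfacet
  facet normal 0.8965 -0.4431 0.0000
    outer loop
      vertex 22.75 2.46 0.00
      vertex 29.23 15.57 0.00
      vertex 29.23 15.57 23.79
    endloop
  endfacet
  facet normal 0.8965 -0.4431 0.0000
    outer loop
      vertex 22.75 2.46 0.00
      vertex 29.23 15.57 23.79
      vertex 22.75 2.46 23.79
    endloop
  endfacet
endsolid part

The G0 Z moves step by Δz≈7.93 mm. Every layer's G1 loop is the same polygon, so the solid is a straight extrusion of it from z=0 to z≈23.8. Closing with flat bottom and top caps and triangulating gives 20 facets — a regular 6-sided prism (a cylinder approximated with 6 flat sides), circumscribed radius ≈ 14.6 mm, height ≈ 23.8 mm.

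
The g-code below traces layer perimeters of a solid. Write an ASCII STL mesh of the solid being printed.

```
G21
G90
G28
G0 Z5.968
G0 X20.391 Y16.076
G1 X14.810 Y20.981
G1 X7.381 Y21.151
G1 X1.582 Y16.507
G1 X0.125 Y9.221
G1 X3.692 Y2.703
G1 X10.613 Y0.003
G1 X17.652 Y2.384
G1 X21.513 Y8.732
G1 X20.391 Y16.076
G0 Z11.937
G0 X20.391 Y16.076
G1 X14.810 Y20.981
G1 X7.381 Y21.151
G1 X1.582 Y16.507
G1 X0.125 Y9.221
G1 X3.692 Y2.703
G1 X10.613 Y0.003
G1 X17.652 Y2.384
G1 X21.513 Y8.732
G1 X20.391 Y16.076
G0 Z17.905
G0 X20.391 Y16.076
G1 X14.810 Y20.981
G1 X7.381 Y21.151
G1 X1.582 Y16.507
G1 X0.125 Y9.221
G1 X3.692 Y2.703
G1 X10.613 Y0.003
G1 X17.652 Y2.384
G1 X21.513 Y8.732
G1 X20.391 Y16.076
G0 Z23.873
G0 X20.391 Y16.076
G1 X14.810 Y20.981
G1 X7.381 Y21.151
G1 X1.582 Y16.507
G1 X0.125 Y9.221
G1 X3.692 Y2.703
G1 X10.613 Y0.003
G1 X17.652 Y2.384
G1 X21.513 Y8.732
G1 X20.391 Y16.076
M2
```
solid part
  facet normal 0.0000 0.0000 -1.0000
    outer loop
      vertex 7.381 21.151 0.000
      vertex 14.810 20.981 0.000
      vertex 20.391 16.076 0.000
    endloop
  endfacet
  facet normal 0.0000 0.0000 -1.0000
    outer loop
      vertex 1.582 16.507 0.000
      vertex 7.381 21.151 0.000
      vertex 20.391 16.076 0.000
    endloop
  endfacet
  facet normal 0.0000 0.0000 -1.0000
    outer loop
      vertex 0.125 9.221 0.000
      vertex 1.582 16.507 0.000
      vertex 20.391 16.076 0.000
    endloop
  endfacet
  facet normal 0.0000 0.0000 -1.0000
    outer loop
      vertex 3.692 2.703 0.000
      vertex 0.125 9.221 0.000
      vertex 20.391 16.076 0.000
    endloop
  endfacet
  facet normal 0.0000 0.0000 -1.0000
    outer loop
      vertex 10.613 0.003 0.000
      vertex 3.692 2.703 0.000
      vertex 20.391 16.076 0.000
    endloop
  endfacet
  facet normal 0.0000 0.0000 -1.0000
    outer loop
      vertex 17.652 2.384 0.000
      vertex 10.613 0.003 0.000
      vertex 20.391 16.076 0.000
    endloop
  endfacet
  facet normal 0.0000 0.0000 -1.0000
    outer loop
      vertex 21.513 8.732 0.000
      vertex 17.652 2.384 0.000
      vertex 20.391 16.076 0.000
    endloop
  endfacet
  facet normal 0.0000 0.0000 1.0000
    outer loop
      vertex 20.391 16.076 23.873
      vertex 14.810 20.981 23.873
      vertex 7.381 21.151 23.873
    endloop
  endfacet
  facet normal 0.0000 0.0000 1.0000
    outer loop
      vertex 20.391 16.076 23.873
      vertex 7.381 21.151 23.873
      vertex 1.582 16.507 23.873
    endloop
  endfacet
  facet normal 0.0000 0.0000 1.0000
    outer loop
      vertex 20.391 16.076 23.873
      vertex 1.582 16.507 23.873
      vertex 0.125 9.221 23.873
    endloop
  endfacet
  facet normal 0.0000 0.0000 1.0000
    outer loop
      vertex 20.391 16.076 23.873
      vertex 0.125 9.221 23.873
      vertex 3.692 2.703 23.873
    endloop
  endfacet
  facet normal 0.0000 0.0000 1.0000
    outer loop
      vertex 20.391 16.076 23.873
      vertex 3.692 2.703 23.873
      vertex 10.613 0.003 23.873
    endloop
  endfacet
  facet normal 0.0000 0.0000 1.0000
    outer loop
      vertex 20.391 16.076 23.873
      vertex 10.613 0.003 23.873
      vertex 17.652 2.384 23.873
    endloop
  endfacet
  facet normal 0.0000 0.0000 1.0000
    outer loop
      vertex 20.391 16.076 23.873
      vertex 17.652 2.384 23.873
      vertex 21.513 8.732 23.873
    endloop
  endfacet
  facet normal 0.6602 0.7511 0.0000
    outer loop
      vertex 20.391 16.076 0.000
      vertex 14.810 20.981 0.000
      vertex 14.810 20.981 23.873
    endloop
  endfacet
  facet normal 0.6602 0.7511 0.0000
    outer loop
      vertex 20.391 16.076 0.000
      vertex 14.810 20.981 23.873
      vertex 20.391 16.076 23.873
    endloop
  endfacet
  facet normal 0.0229 0.9997 0.0000
    outer loop
      vertex 14.810 20.981 0.000
      vertex 7.381 21.151 0.000
      vertex 7.381 21.151 23.873
    endloop
  endfacet
  facet normal 0.0229 0.9997 0.0000
    outer loop
      vertex 14.810 20.981 0.000
      vertex 7.381 21.151 23.873
      vertex 14.810 20.981 23.873
    endloop
  endfacet
  facet normal -0.6251 0.7806 0.0000
    outer loop
      vertex 7.381 21.151 0.000
      vertex 1.582 16.507 0.000
      vertex 1.582 16.507 23.873
    endloop
  endfacet
  facet normal -0.6251 0.7806 0.0000
    outer loop
      vertex 7.381 21.151 0.000
      vertex 1.582 16.507 23.873
      vertex 7.381 21.151 23.873
    endloop
  endfacet
  facet normal -0.9806 0.1961 0.0000
    outer loop
      vertex 1.582 16.507 0.000
      vertex 0.125 9.221 0.000
      vertex 0.125 9.221 23.873
    endloop
  endfacet
  facet normal -0.9806 0.1961 0.0000
    outer loop
      vertex 1.582 16.507 0.000
      vertex 0.125 9.221 23.873
      vertex 1.582 16.507 23.873
    endloop
  endfacet
  facet normal -0.8772 -0.4801 0.0000
    outer loop
      vertex 0.125 9.221 0.000
      vertex 3.692 2.703 0.000
      vertex 3.692 2.703 23.873
    endloop
  endfacet
  facet normal -0.8772 -0.4801 0.0000
    outer loop
      vertex 0.125 9.221 0.000
      vertex 3.692 2.703 23.873
      vertex 0.125 9.221 23.873
    endloop
  endfacet
  facet normal -0.3634 -0.9316 0.0000
    outer loop
      vertex 3.692 2.703 0.000
      vertex 10.613 0.003 0.000
      vertex 10.613 0.003 23.873
    endloop
  endfacet
  facet normal -0.3634 -0.9316 0.0000
    outer loop
      vertex 3.692 2.703 0.000
      vertex 10.613 0.003 23.873
      vertex 3.692 2.703 23.873
    endloop
  endfacet
  facet normal 0.3204 -0.9473 0.0000
    outer loop
      vertex 10.613 0.003 0.000
      vertex 17.652 2.384 0.000
      vertex 17.652 2.384 23.873
    endloop
  endfacet
  facet normal 0.3204 -0.9473 0.0000
    outer loop
      vertex 10.613 0.003 0.000
      vertex 17.652 2.384 23.873
      vertex 10.613 0.003 23.873
    endloop
  endfacet
  facet normal 0.8544 -0.5197 0.0000
    outer loop
      vertex 17.652 2.384 0.000
      vertex 21.513 8.732 0.000
      vertex 21.513 8.732 23.873
    endloop
  endfacet
  facet normal 0.8544 -0.5197 0.0000
    outer loop
      vertex 17.652 2.384 0.000
      vertex 21.513 8.732 23.873
      vertex 17.652 2.384 23.873
    endloop
  endfacet
  facet normal 0.9885 0.1510 0.0000
    outer loop
      vertex 21.513 8.732 0.000
      vertex 20.391 16.076 0.000
      vertex 20.391 16.076 23.873
    endloop
  endfacet
  facet normal 0.9885 0.1510 0.0000
    outer loop
      vertex 21.513 8.732 0.000
      vertex 20.391 16.076 23.873
      vertex 21.513 8.732 23.873
    endloop
  endfacet
endsolid part

The G0 Z moves step by Δz≈5.968 mm. Every layer's G1 loop is the same polygon, so the solid is a straight extrusion of it from z=0 to z≈23.9. Closing with flat bottom and top caps and triangulating gives 32 facets — a regular 9-sided prism (a cylinder approximated with 9 flat sides), circumscribed radius ≈ 10.9 mm, height ≈ 23.9 mm.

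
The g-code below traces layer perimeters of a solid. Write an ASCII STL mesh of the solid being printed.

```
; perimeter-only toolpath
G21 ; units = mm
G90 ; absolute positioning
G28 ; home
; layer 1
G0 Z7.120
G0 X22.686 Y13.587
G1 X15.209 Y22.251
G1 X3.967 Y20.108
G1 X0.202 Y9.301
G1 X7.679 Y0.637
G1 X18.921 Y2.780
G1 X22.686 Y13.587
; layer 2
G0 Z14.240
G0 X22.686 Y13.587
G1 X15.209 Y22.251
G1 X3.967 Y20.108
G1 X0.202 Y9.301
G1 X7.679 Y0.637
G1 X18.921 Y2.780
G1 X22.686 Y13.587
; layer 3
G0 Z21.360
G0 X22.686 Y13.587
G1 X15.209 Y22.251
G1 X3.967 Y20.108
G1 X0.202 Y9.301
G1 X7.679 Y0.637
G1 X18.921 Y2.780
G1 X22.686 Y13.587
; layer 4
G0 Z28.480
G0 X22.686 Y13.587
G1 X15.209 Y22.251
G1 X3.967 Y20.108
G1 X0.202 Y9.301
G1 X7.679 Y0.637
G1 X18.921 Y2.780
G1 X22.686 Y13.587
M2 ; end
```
solid part
  facet normal 0.0000 0.0000 -1.0000
    outer loop
      vertex 3.967 20.108 0.000
      vertex 15.209 22.251 0.000
      vertex 22.686 13.587 0.000
    endloop
  endfacet
  facet normal 0.0000 0.0000 -1.0000
    outer loop
      vertex 0.202 9.301 0.000
      vertex 3.967 20.108 0.000
      vertex 22.686 13.587 0.000
    endloop
  endfacet
  facet normal 0.0000 0.0000 -1.0000
    outer loop
      vertex 7.679 0.637 0.000
      vertex 0.202 9.301 0.000
      vertex 22.686 13.587 0.000
    endloop
  endfacet
  facet normal 0.0000 0.0000 -1.0000
    outer loop
      vertex 18.921 2.780 0.000
      vertex 7.679 0.637 0.000
      vertex 22.686 13.587 0.000
    endloop
  endfacet
  facet normal 0.0000 0.0000 1.0000
    outer loop
      vertex 22.686 13.587 28.480
      vertex 15.209 22.251 28.480
      vertex 3.967 20.108 28.480
    endloop
  endfacet
  facet normal 0.0000 0.0000 1.0000
    outer loop
      vertex 22.686 13.587 28.480
      vertex 3.967 20.108 28.480
      vertex 0.202 9.301 28.480
    endloop
  endfacet
  facet normal 0.0000 0.0000 1.0000
    outer loop
      vertex 22.686 13.587 28.480
      vertex 0.202 9.301 28.480
      vertex 7.679 0.637 28.480
    endloop
  endfacet
  facet normal 0.0000 0.0000 1.0000
    outer loop
      vertex 22.686 13.587 28.480
      vertex 7.679 0.637 28.480
      vertex 18.921 2.780 28.480
    endloop
  endfacet
  facet normal 0.7571 0.6533 0.0000
    outer loop
      vertex 22.686 13.587 0.000
      vertex 15.209 22.251 0.000
      vertex 15.209 22.251 28.480
    endloop
  endfacet
  facet normal 0.7571 0.6533 0.0000
    outer loop
      vertex 22.686 13.587 0.000
      vertex 15.209 22.251 28.480
      vertex 22.686 13.587 28.480
    endloop
  endfacet
  facet normal -0.1873 0.9823 0.0000
    outer loop
      vertex 15.209 22.251 0.000
      vertex 3.967 20.108 0.000
      vertex 3.967 20.108 28.480
    endloop
  endfacet
  facet normal -0.1873 0.9823 0.0000
    outer loop
      vertex 15.209 22.251 0.000
      vertex 3.967 20.108 28.480
      vertex 15.209 22.251 28.480
    endloop
  endfacet
  facet normal -0.9443 0.3290 0.0000
    outer loop
      vertex 3.967 20.108 0.000
      vertex 0.202 9.301 0.000
      vertex 0.202 9.301 28.480
    endloop
  endfacet
  facet normal -0.9443 0.3290 0.0000
    outer loop
      vertex 3.967 20.108 0.000
      vertex 0.202 9.301 28.480
      vertex 3.967 20.108 28.480
    endloop
  endfacet
  facet normal -0.7571 -0.6533 0.0000
    outer loop
      vertex 0.202 9.301 0.000
      vertex 7.679 0.637 0.000
      vertex 7.679 0.637 28.480
    endloop
  endfacet
  facet normal -0.7571 -0.6533 0.0000
    outer loop
      vertex 0.202 9.301 0.000
      vertex 7.679 0.637 28.480
      vertex 0.202 9.301 28.480
    endloop
  endfacet
  facet normal 0.1873 -0.9823 0.0000
    outer loop
      vertex 7.679 0.637 0.000
      vertex 18.921 2.780 0.000
      vertex 18.921 2.780 28.480
    endloop
  endfacet
  facet normal 0.1873 -0.9823 0.0000
    outer loop
      vertex 7.679 0.637 0.000
      vertex 18.921 2.780 28.480
      vertex 7.679 0.637 28.480
    endloop
  endfacet
  facet normal 0.9443 -0.3290 0.0000
    outer loop
      vertex 18.921 2.780 0.000
      vertex 22.686 13.587 0.000
      vertex 22.686 13.587 28.480
    endloop
  endfacet
  facet normal 0.9443 -0.3290 0.0000
    outer loop
      vertex 18.921 2.780 0.000
      vertex 22.686 13.587 28.480
      vertex 18.921 2.780 28.480
    endloop
  endfacet
endsolid part

The G0 Z moves step by Δz≈7.120 mm. Every layer's G1 loop is the same polygon, so the solid is a straight extrusion of it from z=0 to z≈28.5. Closing with flat bottom and top caps and triangulating gives 20 facets — a regular 6-sided prism (a cylinder approximated with 6 flat sides), circumscribed radius ≈ 11.4 mm, height ≈ 28.5 mm.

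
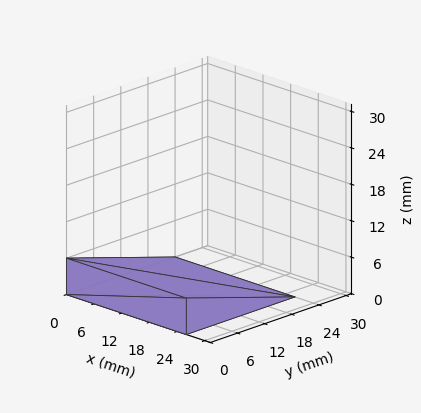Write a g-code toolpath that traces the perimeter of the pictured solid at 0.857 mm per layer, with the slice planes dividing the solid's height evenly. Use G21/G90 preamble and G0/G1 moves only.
Reading the render: the shape is a wedge (ramp): 26 × 24 mm base, rising to 6 mm along the y=0 edge and sloping linearly to z=0 at y=24 (dimensions read to the nearest mm from the axis ticks). For the g-code, the solid's height is divided into equal slices at the stated Δz and each level perimeter traced with G1 moves after a G0 lift.

; perimeter-only toolpath
G21 ; units = mm
G90 ; absolute positioning
G28 ; home
; layer 1
G0 Z0.857
G0 X0.000 Y0.000
G1 X26.000 Y0.000
G1 X26.000 Y20.571
G1 X0.000 Y20.571
G1 X0.000 Y0.000
; layer 2
G0 Z1.714
G0 X0.000 Y0.000
G1 X26.000 Y0.000
G1 X26.000 Y17.143
G1 X0.000 Y17.143
G1 X0.000 Y0.000
; layer 3
G0 Z2.571
G0 X0.000 Y0.000
G1 X26.000 Y0.000
G1 X26.000 Y13.714
G1 X0.000 Y13.714
G1 X0.000 Y0.000
; layer 4
G0 Z3.429
G0 X0.000 Y0.000
G1 X26.000 Y0.000
G1 X26.000 Y10.286
G1 X0.000 Y10.286
G1 X0.000 Y0.000
; layer 5
G0 Z4.286
G0 X0.000 Y0.000
G1 X26.000 Y0.000
G1 X26.000 Y6.857
G1 X0.000 Y6.857
G1 X0.000 Y0.000
; layer 6
G0 Z5.143
G0 X0.000 Y0.000
G1 X26.000 Y0.000
G1 X26.000 Y3.429
G1 X0.000 Y3.429
G1 X0.000 Y0.000
M2 ; end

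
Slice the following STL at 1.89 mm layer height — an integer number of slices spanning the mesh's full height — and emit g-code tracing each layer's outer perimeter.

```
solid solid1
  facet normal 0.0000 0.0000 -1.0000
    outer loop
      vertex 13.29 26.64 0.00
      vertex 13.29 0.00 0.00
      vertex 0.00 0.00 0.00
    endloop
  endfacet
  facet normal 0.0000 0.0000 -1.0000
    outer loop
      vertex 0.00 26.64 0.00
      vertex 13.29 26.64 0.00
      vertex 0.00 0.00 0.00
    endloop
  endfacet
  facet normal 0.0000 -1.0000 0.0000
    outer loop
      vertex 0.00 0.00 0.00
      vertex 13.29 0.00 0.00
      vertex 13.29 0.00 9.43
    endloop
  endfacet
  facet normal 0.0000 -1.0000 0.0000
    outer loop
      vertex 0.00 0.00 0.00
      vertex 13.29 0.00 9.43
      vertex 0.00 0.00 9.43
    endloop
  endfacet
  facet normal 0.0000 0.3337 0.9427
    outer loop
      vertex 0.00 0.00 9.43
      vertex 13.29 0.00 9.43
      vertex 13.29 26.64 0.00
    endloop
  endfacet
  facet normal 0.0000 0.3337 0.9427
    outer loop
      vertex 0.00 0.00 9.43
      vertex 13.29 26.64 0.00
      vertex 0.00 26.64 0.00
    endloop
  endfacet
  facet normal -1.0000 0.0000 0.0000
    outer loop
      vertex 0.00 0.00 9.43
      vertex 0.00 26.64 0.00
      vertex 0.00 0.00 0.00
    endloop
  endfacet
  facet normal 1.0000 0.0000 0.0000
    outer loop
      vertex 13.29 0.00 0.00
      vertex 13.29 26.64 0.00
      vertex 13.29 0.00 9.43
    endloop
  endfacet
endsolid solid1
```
; perimeter-only toolpath
G21 ; units = mm
G90 ; absolute positioning
G28 ; home
; layer 1
G0 Z1.89
G0 X0.00 Y0.00
G1 X13.29 Y0.00
G1 X13.29 Y21.31
G1 X0.00 Y21.31
G1 X0.00 Y0.00
; layer 2
G0 Z3.77
G0 X0.00 Y0.00
G1 X13.29 Y0.00
G1 X13.29 Y15.98
G1 X0.00 Y15.98
G1 X0.00 Y0.00
; layer 3
G0 Z5.66
G0 X0.00 Y0.00
G1 X13.29 Y0.00
G1 X13.29 Y10.66
G1 X0.00 Y10.66
G1 X0.00 Y0.00
; layer 4
G0 Z7.54
G0 X0.00 Y0.00
G1 X13.29 Y0.00
G1 X13.29 Y5.33
G1 X0.00 Y5.33
G1 X0.00 Y0.00
M2 ; end

The solid is a wedge (ramp): 13.3 × 26.6 mm base, rising to 9.43 mm along the y=0 edge and sloping linearly to z=0 at y=26.6. Slicing at Δz = 1.89 mm — 5 equal slices spanning the solid's height, so layer i sits at z = i·h/5 — gives 4 non-empty perimeters. Each is a 4-segment closed polygon; G0 lifts to the layer z and rapids to the start vertex, then G1 traces the edges. The cross-section shrinks linearly with z (the slice at the apex is degenerate and omitted).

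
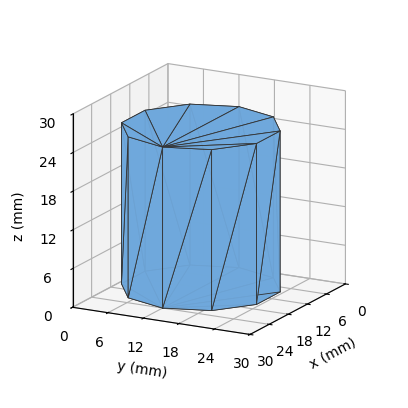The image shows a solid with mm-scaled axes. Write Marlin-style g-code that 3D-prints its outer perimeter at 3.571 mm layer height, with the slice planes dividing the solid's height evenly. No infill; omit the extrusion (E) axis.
Reading the render: the shape is a regular 10-sided prism (a cylinder approximated with 10 flat sides), circumscribed radius ≈ 12 mm, height ≈ 25 mm (dimensions read to the nearest mm from the axis ticks). For the g-code, the solid's height is divided into equal slices at the stated Δz and each level perimeter traced with G1 moves after a G0 lift.

; perimeter-only toolpath
G21 ; units = mm
G90 ; absolute positioning
G28 ; home
; layer 1
G0 Z3.571
G0 X24.000 Y12.000
G1 X21.708 Y19.053
G1 X15.708 Y23.413
G1 X8.292 Y23.413
G1 X2.292 Y19.053
G1 X0.000 Y12.000
G1 X2.292 Y4.947
G1 X8.292 Y0.587
G1 X15.708 Y0.587
G1 X21.708 Y4.947
G1 X24.000 Y12.000
; layer 2
G0 Z7.143
G0 X24.000 Y12.000
G1 X21.708 Y19.053
G1 X15.708 Y23.413
G1 X8.292 Y23.413
G1 X2.292 Y19.053
G1 X0.000 Y12.000
G1 X2.292 Y4.947
G1 X8.292 Y0.587
G1 X15.708 Y0.587
G1 X21.708 Y4.947
G1 X24.000 Y12.000
; layer 3
G0 Z10.714
G0 X24.000 Y12.000
G1 X21.708 Y19.053
G1 X15.708 Y23.413
G1 X8.292 Y23.413
G1 X2.292 Y19.053
G1 X0.000 Y12.000
G1 X2.292 Y4.947
G1 X8.292 Y0.587
G1 X15.708 Y0.587
G1 X21.708 Y4.947
G1 X24.000 Y12.000
; layer 4
G0 Z14.286
G0 X24.000 Y12.000
G1 X21.708 Y19.053
G1 X15.708 Y23.413
G1 X8.292 Y23.413
G1 X2.292 Y19.053
G1 X0.000 Y12.000
G1 X2.292 Y4.947
G1 X8.292 Y0.587
G1 X15.708 Y0.587
G1 X21.708 Y4.947
G1 X24.000 Y12.000
; layer 5
G0 Z17.857
G0 X24.000 Y12.000
G1 X21.708 Y19.053
G1 X15.708 Y23.413
G1 X8.292 Y23.413
G1 X2.292 Y19.053
G1 X0.000 Y12.000
G1 X2.292 Y4.947
G1 X8.292 Y0.587
G1 X15.708 Y0.587
G1 X21.708 Y4.947
G1 X24.000 Y12.000
; layer 6
G0 Z21.429
G0 X24.000 Y12.000
G1 X21.708 Y19.053
G1 X15.708 Y23.413
G1 X8.292 Y23.413
G1 X2.292 Y19.053
G1 X0.000 Y12.000
G1 X2.292 Y4.947
G1 X8.292 Y0.587
G1 X15.708 Y0.587
G1 X21.708 Y4.947
G1 X24.000 Y12.000
; layer 7
G0 Z25.000
G0 X24.000 Y12.000
G1 X21.708 Y19.053
G1 X15.708 Y23.413
G1 X8.292 Y23.413
G1 X2.292 Y19.053
G1 X0.000 Y12.000
G1 X2.292 Y4.947
G1 X8.292 Y0.587
G1 X15.708 Y0.587
G1 X21.708 Y4.947
G1 X24.000 Y12.000
M2 ; end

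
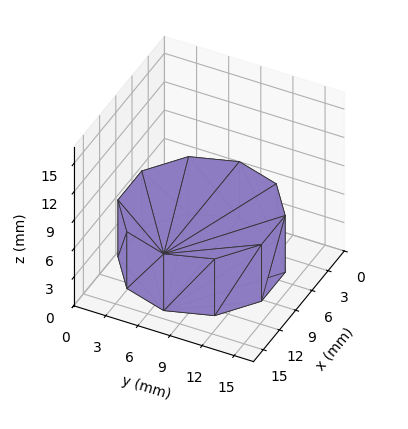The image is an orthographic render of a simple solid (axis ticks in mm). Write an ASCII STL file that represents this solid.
Reading the render: the shape is a regular 10-sided prism (a cylinder approximated with 10 flat sides), circumscribed radius ≈ 7 mm, height ≈ 6 mm (dimensions read to the nearest mm from the axis ticks). For the STL, each face is triangulated and given an outward normal.

solid part
  facet normal 0.0000 0.0000 -1.0000
    outer loop
      vertex 9.2 13.7 0.0
      vertex 12.7 11.1 0.0
      vertex 14.0 7.0 0.0
    endloop
  endfacet
  facet normal 0.0000 0.0000 -1.0000
    outer loop
      vertex 4.8 13.7 0.0
      vertex 9.2 13.7 0.0
      vertex 14.0 7.0 0.0
    endloop
  endfacet
  facet normal 0.0000 0.0000 -1.0000
    outer loop
      vertex 1.3 11.1 0.0
      vertex 4.8 13.7 0.0
      vertex 14.0 7.0 0.0
    endloop
  endfacet
  facet normal 0.0000 0.0000 -1.0000
    outer loop
      vertex 0.0 7.0 0.0
      vertex 1.3 11.1 0.0
      vertex 14.0 7.0 0.0
    endloop
  endfacet
  facet normal 0.0000 0.0000 -1.0000
    outer loop
      vertex 1.3 2.9 0.0
      vertex 0.0 7.0 0.0
      vertex 14.0 7.0 0.0
    endloop
  endfacet
  facet normal 0.0000 0.0000 -1.0000
    outer loop
      vertex 4.8 0.3 0.0
      vertex 1.3 2.9 0.0
      vertex 14.0 7.0 0.0
    endloop
  endfacet
  facet normal 0.0000 0.0000 -1.0000
    outer loop
      vertex 9.2 0.3 0.0
      vertex 4.8 0.3 0.0
      vertex 14.0 7.0 0.0
    endloop
  endfacet
  facet normal 0.0000 0.0000 -1.0000
    outer loop
      vertex 12.7 2.9 0.0
      vertex 9.2 0.3 0.0
      vertex 14.0 7.0 0.0
    endloop
  endfacet
  facet normal 0.0000 0.0000 1.0000
    outer loop
      vertex 14.0 7.0 6.0
      vertex 12.7 11.1 6.0
      vertex 9.2 13.7 6.0
    endloop
  endfacet
  facet normal 0.0000 0.0000 1.0000
    outer loop
      vertex 14.0 7.0 6.0
      vertex 9.2 13.7 6.0
      vertex 4.8 13.7 6.0
    endloop
  endfacet
  facet normal 0.0000 0.0000 1.0000
    outer loop
      vertex 14.0 7.0 6.0
      vertex 4.8 13.7 6.0
      vertex 1.3 11.1 6.0
    endloop
  endfacet
  facet normal 0.0000 0.0000 1.0000
    outer loop
      vertex 14.0 7.0 6.0
      vertex 1.3 11.1 6.0
      vertex 0.0 7.0 6.0
    endloop
  endfacet
  facet normal 0.0000 0.0000 1.0000
    outer loop
      vertex 14.0 7.0 6.0
      vertex 0.0 7.0 6.0
      vertex 1.3 2.9 6.0
    endloop
  endfacet
  facet normal 0.0000 0.0000 1.0000
    outer loop
      vertex 14.0 7.0 6.0
      vertex 1.3 2.9 6.0
      vertex 4.8 0.3 6.0
    endloop
  endfacet
  facet normal 0.0000 0.0000 1.0000
    outer loop
      vertex 14.0 7.0 6.0
      vertex 4.8 0.3 6.0
      vertex 9.2 0.3 6.0
    endloop
  endfacet
  facet normal 0.0000 0.0000 1.0000
    outer loop
      vertex 14.0 7.0 6.0
      vertex 9.2 0.3 6.0
      vertex 12.7 2.9 6.0
    endloop
  endfacet
  facet normal 0.9532 0.3022 0.0000
    outer loop
      vertex 14.0 7.0 0.0
      vertex 12.7 11.1 0.0
      vertex 12.7 11.1 6.0
    endloop
  endfacet
  facet normal 0.9532 0.3022 0.0000
    outer loop
      vertex 14.0 7.0 0.0
      vertex 12.7 11.1 6.0
      vertex 14.0 7.0 6.0
    endloop
  endfacet
  facet normal 0.5963 0.8027 0.0000
    outer loop
      vertex 12.7 11.1 0.0
      vertex 9.2 13.7 0.0
      vertex 9.2 13.7 6.0
    endloop
  endfacet
  facet normal 0.5963 0.8027 0.0000
    outer loop
      vertex 12.7 11.1 0.0
      vertex 9.2 13.7 6.0
      vertex 12.7 11.1 6.0
    endloop
  endfacet
  facet normal 0.0000 1.0000 0.0000
    outer loop
      vertex 9.2 13.7 0.0
      vertex 4.8 13.7 0.0
      vertex 4.8 13.7 6.0
    endloop
  endfacet
  facet normal 0.0000 1.0000 0.0000
    outer loop
      vertex 9.2 13.7 0.0
      vertex 4.8 13.7 6.0
      vertex 9.2 13.7 6.0
    endloop
  endfacet
  facet normal -0.5963 0.8027 0.0000
    outer loop
      vertex 4.8 13.7 0.0
      vertex 1.3 11.1 0.0
      vertex 1.3 11.1 6.0
    endloop
  endfacet
  facet normal -0.5963 0.8027 0.0000
    outer loop
      vertex 4.8 13.7 0.0
      vertex 1.3 11.1 6.0
      vertex 4.8 13.7 6.0
    endloop
  endfacet
  facet normal -0.9532 0.3022 0.0000
    outer loop
      vertex 1.3 11.1 0.0
      vertex 0.0 7.0 0.0
      vertex 0.0 7.0 6.0
    endloop
  endfacet
  facet normal -0.9532 0.3022 0.0000
    outer loop
      vertex 1.3 11.1 0.0
      vertex 0.0 7.0 6.0
      vertex 1.3 11.1 6.0
    endloop
  endfacet
  facet normal -0.9532 -0.3022 0.0000
    outer loop
      vertex 0.0 7.0 0.0
      vertex 1.3 2.9 0.0
      vertex 1.3 2.9 6.0
    endloop
  endfacet
  facet normal -0.9532 -0.3022 0.0000
    outer loop
      vertex 0.0 7.0 0.0
      vertex 1.3 2.9 6.0
      vertex 0.0 7.0 6.0
    endloop
  endfacet
  facet normal -0.5963 -0.8027 0.0000
    outer loop
      vertex 1.3 2.9 0.0
      vertex 4.8 0.3 0.0
      vertex 4.8 0.3 6.0
    endloop
  endfacet
  facet normal -0.5963 -0.8027 0.0000
    outer loop
      vertex 1.3 2.9 0.0
      vertex 4.8 0.3 6.0
      vertex 1.3 2.9 6.0
    endloop
  endfacet
  facet normal 0.0000 -1.0000 0.0000
    outer loop
      vertex 4.8 0.3 0.0
      vertex 9.2 0.3 0.0
      vertex 9.2 0.3 6.0
    endloop
  endfacet
  facet normal 0.0000 -1.0000 0.0000
    outer loop
      vertex 4.8 0.3 0.0
      vertex 9.2 0.3 6.0
      vertex 4.8 0.3 6.0
    endloop
  endfacet
  facet normal 0.5963 -0.8027 0.0000
    outer loop
      vertex 9.2 0.3 0.0
      vertex 12.7 2.9 0.0
      vertex 12.7 2.9 6.0
    endloop
  endfacet
  facet normal 0.5963 -0.8027 0.0000
    outer loop
      vertex 9.2 0.3 0.0
      vertex 12.7 2.9 6.0
      vertex 9.2 0.3 6.0
    endloop
  endfacet
  facet normal 0.9532 -0.3022 0.0000
    outer loop
      vertex 12.7 2.9 0.0
      vertex 14.0 7.0 0.0
      vertex 14.0 7.0 6.0
    endloop
  endfacet
  facet normal 0.9532 -0.3022 0.0000
    outer loop
      vertex 12.7 2.9 0.0
      vertex 14.0 7.0 6.0
      vertex 12.7 2.9 6.0
    endloop
  endfacet
endsolid part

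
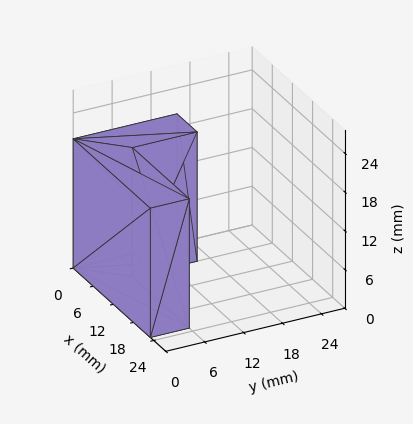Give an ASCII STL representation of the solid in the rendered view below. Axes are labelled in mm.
Reading the render: the shape is an L-shaped prism: outer 23 × 16 mm, arm thicknesses ≈ 6 mm (horizontal) and 6 mm (vertical), extruded 20 mm in z (dimensions read to the nearest mm from the axis ticks). For the STL, each face is triangulated and given an outward normal.

solid part
  facet normal 0.0000 0.0000 -1.0000
    outer loop
      vertex 23.00 6.00 0.00
      vertex 23.00 0.00 0.00
      vertex 0.00 0.00 0.00
    endloop
  endfacet
  facet normal 0.0000 0.0000 -1.0000
    outer loop
      vertex 6.00 6.00 0.00
      vertex 23.00 6.00 0.00
      vertex 0.00 0.00 0.00
    endloop
  endfacet
  facet normal 0.0000 0.0000 -1.0000
    outer loop
      vertex 6.00 16.00 0.00
      vertex 6.00 6.00 0.00
      vertex 0.00 0.00 0.00
    endloop
  endfacet
  facet normal 0.0000 0.0000 -1.0000
    outer loop
      vertex 0.00 16.00 0.00
      vertex 6.00 16.00 0.00
      vertex 0.00 0.00 0.00
    endloop
  endfacet
  facet normal 0.0000 0.0000 1.0000
    outer loop
      vertex 0.00 0.00 20.00
      vertex 23.00 0.00 20.00
      vertex 23.00 6.00 20.00
    endloop
  endfacet
  facet normal 0.0000 0.0000 1.0000
    outer loop
      vertex 0.00 0.00 20.00
      vertex 23.00 6.00 20.00
      vertex 6.00 6.00 20.00
    endloop
  endfacet
  facet normal 0.0000 0.0000 1.0000
    outer loop
      vertex 0.00 0.00 20.00
      vertex 6.00 6.00 20.00
      vertex 6.00 16.00 20.00
    endloop
  endfacet
  facet normal 0.0000 0.0000 1.0000
    outer loop
      vertex 0.00 0.00 20.00
      vertex 6.00 16.00 20.00
      vertex 0.00 16.00 20.00
    endloop
  endfacet
  facet normal 0.0000 -1.0000 0.0000
    outer loop
      vertex 0.00 0.00 0.00
      vertex 23.00 0.00 0.00
      vertex 23.00 0.00 20.00
    endloop
  endfacet
  facet normal 0.0000 -1.0000 0.0000
    outer loop
      vertex 0.00 0.00 0.00
      vertex 23.00 0.00 20.00
      vertex 0.00 0.00 20.00
    endloop
  endfacet
  facet normal 1.0000 0.0000 0.0000
    outer loop
      vertex 23.00 0.00 0.00
      vertex 23.00 6.00 0.00
      vertex 23.00 6.00 20.00
    endloop
  endfacet
  facet normal 1.0000 0.0000 0.0000
    outer loop
      vertex 23.00 0.00 0.00
      vertex 23.00 6.00 20.00
      vertex 23.00 0.00 20.00
    endloop
  endfacet
  facet normal 0.0000 1.0000 0.0000
    outer loop
      vertex 23.00 6.00 0.00
      vertex 6.00 6.00 0.00
      vertex 6.00 6.00 20.00
    endloop
  endfacet
  facet normal 0.0000 1.0000 0.0000
    outer loop
      vertex 23.00 6.00 0.00
      vertex 6.00 6.00 20.00
      vertex 23.00 6.00 20.00
    endloop
  endfacet
  facet normal 1.0000 0.0000 0.0000
    outer loop
      vertex 6.00 6.00 0.00
      vertex 6.00 16.00 0.00
      vertex 6.00 16.00 20.00
    endloop
  endfacet
  facet normal 1.0000 0.0000 0.0000
    outer loop
      vertex 6.00 6.00 0.00
      vertex 6.00 16.00 20.00
      vertex 6.00 6.00 20.00
    endloop
  endfacet
  facet normal 0.0000 1.0000 0.0000
    outer loop
      vertex 6.00 16.00 0.00
      vertex 0.00 16.00 0.00
      vertex 0.00 16.00 20.00
    endloop
  endfacet
  facet normal 0.0000 1.0000 0.0000
    outer loop
      vertex 6.00 16.00 0.00
      vertex 0.00 16.00 20.00
      vertex 6.00 16.00 20.00
    endloop
  endfacet
  facet normal -1.0000 0.0000 0.0000
    outer loop
      vertex 0.00 16.00 0.00
      vertex 0.00 0.00 0.00
      vertex 0.00 0.00 20.00
    endloop
  endfacet
  facet normal -1.0000 0.0000 0.0000
    outer loop
      vertex 0.00 16.00 0.00
      vertex 0.00 0.00 20.00
      vertex 0.00 16.00 20.00
    endloop
  endfacet
endsolid part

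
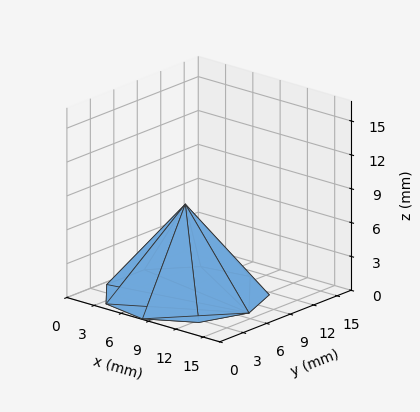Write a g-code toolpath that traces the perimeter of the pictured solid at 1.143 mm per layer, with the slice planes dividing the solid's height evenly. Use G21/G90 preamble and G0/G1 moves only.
Reading the render: the shape is a regular 9-sided pyramid, base circumscribed radius ≈ 7 mm, apex at z ≈ 8 mm (dimensions read to the nearest mm from the axis ticks). For the g-code, the solid's height is divided into equal slices at the stated Δz and each level perimeter traced with G1 moves after a G0 lift.

; perimeter-only toolpath
G21 ; units = mm
G90 ; absolute positioning
G28 ; home
; layer 1
G0 Z1.143
G0 X13.000 Y7.000
G1 X11.596 Y10.857
G1 X8.042 Y12.909
G1 X4.000 Y12.196
G1 X1.362 Y9.052
G1 X1.362 Y4.948
G1 X4.000 Y1.804
G1 X8.042 Y1.091
G1 X11.596 Y3.143
G1 X13.000 Y7.000
; layer 2
G0 Z2.286
G0 X12.000 Y7.000
G1 X10.830 Y10.214
G1 X7.869 Y11.924
G1 X4.500 Y11.330
G1 X2.301 Y8.710
G1 X2.301 Y5.290
G1 X4.500 Y2.670
G1 X7.869 Y2.076
G1 X10.830 Y3.786
G1 X12.000 Y7.000
; layer 3
G0 Z3.429
G0 X11.000 Y7.000
G1 X10.064 Y9.571
G1 X7.695 Y10.939
G1 X5.000 Y10.464
G1 X3.241 Y8.368
G1 X3.241 Y5.632
G1 X5.000 Y3.536
G1 X7.695 Y3.061
G1 X10.064 Y4.429
G1 X11.000 Y7.000
; layer 4
G0 Z4.571
G0 X10.000 Y7.000
G1 X9.298 Y8.929
G1 X7.521 Y9.955
G1 X5.500 Y9.598
G1 X4.181 Y8.026
G1 X4.181 Y5.974
G1 X5.500 Y4.402
G1 X7.521 Y4.045
G1 X9.298 Y5.071
G1 X10.000 Y7.000
; layer 5
G0 Z5.714
G0 X9.000 Y7.000
G1 X8.532 Y8.286
G1 X7.347 Y8.970
G1 X6.000 Y8.732
G1 X5.121 Y7.684
G1 X5.121 Y6.316
G1 X6.000 Y5.268
G1 X7.347 Y5.030
G1 X8.532 Y5.714
G1 X9.000 Y7.000
; layer 6
G0 Z6.857
G0 X8.000 Y7.000
G1 X7.766 Y7.643
G1 X7.174 Y7.985
G1 X6.500 Y7.866
G1 X6.060 Y7.342
G1 X6.060 Y6.658
G1 X6.500 Y6.134
G1 X7.174 Y6.015
G1 X7.766 Y6.357
G1 X8.000 Y7.000
M2 ; end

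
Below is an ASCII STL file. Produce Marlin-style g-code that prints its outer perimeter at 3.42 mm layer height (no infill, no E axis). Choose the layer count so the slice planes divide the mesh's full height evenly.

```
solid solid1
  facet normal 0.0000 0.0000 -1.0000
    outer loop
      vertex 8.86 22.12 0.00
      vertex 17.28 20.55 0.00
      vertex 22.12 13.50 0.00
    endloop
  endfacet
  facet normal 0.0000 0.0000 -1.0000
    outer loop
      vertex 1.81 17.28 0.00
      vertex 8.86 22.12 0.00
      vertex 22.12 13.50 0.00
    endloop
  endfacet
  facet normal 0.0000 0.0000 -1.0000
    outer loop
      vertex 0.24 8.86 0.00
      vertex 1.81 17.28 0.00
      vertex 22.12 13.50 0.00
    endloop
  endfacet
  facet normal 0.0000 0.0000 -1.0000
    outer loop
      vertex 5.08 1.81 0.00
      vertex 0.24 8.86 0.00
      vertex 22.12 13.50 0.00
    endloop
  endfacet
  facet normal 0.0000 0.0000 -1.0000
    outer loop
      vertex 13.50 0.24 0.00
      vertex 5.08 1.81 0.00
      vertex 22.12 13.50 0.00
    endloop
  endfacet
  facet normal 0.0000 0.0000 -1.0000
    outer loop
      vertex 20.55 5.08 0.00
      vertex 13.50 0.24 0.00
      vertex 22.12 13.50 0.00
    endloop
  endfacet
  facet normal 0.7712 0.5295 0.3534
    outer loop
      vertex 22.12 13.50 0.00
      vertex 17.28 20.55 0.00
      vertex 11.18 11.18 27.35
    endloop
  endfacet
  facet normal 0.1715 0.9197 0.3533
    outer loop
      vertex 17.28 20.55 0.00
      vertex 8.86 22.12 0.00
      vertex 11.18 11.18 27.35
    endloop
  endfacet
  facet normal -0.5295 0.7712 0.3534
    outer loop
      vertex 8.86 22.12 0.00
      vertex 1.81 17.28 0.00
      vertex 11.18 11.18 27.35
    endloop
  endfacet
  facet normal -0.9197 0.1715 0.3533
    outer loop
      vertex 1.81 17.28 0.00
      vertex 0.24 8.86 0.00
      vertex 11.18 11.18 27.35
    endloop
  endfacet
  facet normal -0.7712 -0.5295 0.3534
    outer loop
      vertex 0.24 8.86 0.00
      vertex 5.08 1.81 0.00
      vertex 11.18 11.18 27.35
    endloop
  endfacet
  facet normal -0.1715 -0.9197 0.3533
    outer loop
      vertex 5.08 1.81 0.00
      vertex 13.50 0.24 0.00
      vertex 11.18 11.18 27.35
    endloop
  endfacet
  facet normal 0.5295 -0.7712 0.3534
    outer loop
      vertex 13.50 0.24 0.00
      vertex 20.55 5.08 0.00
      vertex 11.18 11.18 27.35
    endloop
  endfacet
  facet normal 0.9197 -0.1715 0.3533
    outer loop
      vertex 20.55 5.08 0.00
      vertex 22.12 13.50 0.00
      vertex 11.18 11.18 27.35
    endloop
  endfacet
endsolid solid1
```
; perimeter-only toolpath
G21 ; units = mm
G90 ; absolute positioning
G28 ; home
; layer 1
G0 Z3.42
G0 X20.75 Y13.21
G1 X16.52 Y19.38
G1 X9.15 Y20.75
G1 X2.98 Y16.52
G1 X1.61 Y9.15
G1 X5.84 Y2.98
G1 X13.21 Y1.61
G1 X19.38 Y5.84
G1 X20.75 Y13.21
; layer 2
G0 Z6.84
G0 X19.38 Y12.92
G1 X15.76 Y18.21
G1 X9.44 Y19.38
G1 X4.15 Y15.76
G1 X2.98 Y9.44
G1 X6.61 Y4.15
G1 X12.92 Y2.98
G1 X18.21 Y6.61
G1 X19.38 Y12.92
; layer 3
G0 Z10.26
G0 X18.02 Y12.63
G1 X14.99 Y17.04
G1 X9.73 Y18.02
G1 X5.32 Y14.99
G1 X4.34 Y9.73
G1 X7.37 Y5.32
G1 X12.63 Y4.34
G1 X17.04 Y7.37
G1 X18.02 Y12.63
; layer 4
G0 Z13.68
G0 X16.65 Y12.34
G1 X14.23 Y15.87
G1 X10.02 Y16.65
G1 X6.50 Y14.23
G1 X5.71 Y10.02
G1 X8.13 Y6.50
G1 X12.34 Y5.71
G1 X15.87 Y8.13
G1 X16.65 Y12.34
; layer 5
G0 Z17.09
G0 X15.28 Y12.05
G1 X13.47 Y14.69
G1 X10.31 Y15.28
G1 X7.67 Y13.47
G1 X7.08 Y10.31
G1 X8.89 Y7.67
G1 X12.05 Y7.08
G1 X14.69 Y8.89
G1 X15.28 Y12.05
; layer 6
G0 Z20.51
G0 X13.91 Y11.76
G1 X12.71 Y13.52
G1 X10.60 Y13.91
G1 X8.84 Y12.71
G1 X8.45 Y10.60
G1 X9.66 Y8.84
G1 X11.76 Y8.45
G1 X13.52 Y9.66
G1 X13.91 Y11.76
; layer 7
G0 Z23.93
G0 X12.55 Y11.47
G1 X11.94 Y12.35
G1 X10.89 Y12.55
G1 X10.01 Y11.94
G1 X9.81 Y10.89
G1 X10.42 Y10.01
G1 X11.47 Y9.81
G1 X12.35 Y10.42
G1 X12.55 Y11.47
M2 ; end

The solid is a regular 8-sided pyramid, base circumscribed radius ≈ 11.2 mm, apex at z ≈ 27.4 mm. Slicing at Δz = 3.42 mm — 8 equal slices spanning the solid's height, so layer i sits at z = i·h/8 — gives 7 non-empty perimeters. Each is a 8-segment closed polygon; G0 lifts to the layer z and rapids to the start vertex, then G1 traces the edges. The cross-section shrinks linearly with z (the slice at the apex is degenerate and omitted).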